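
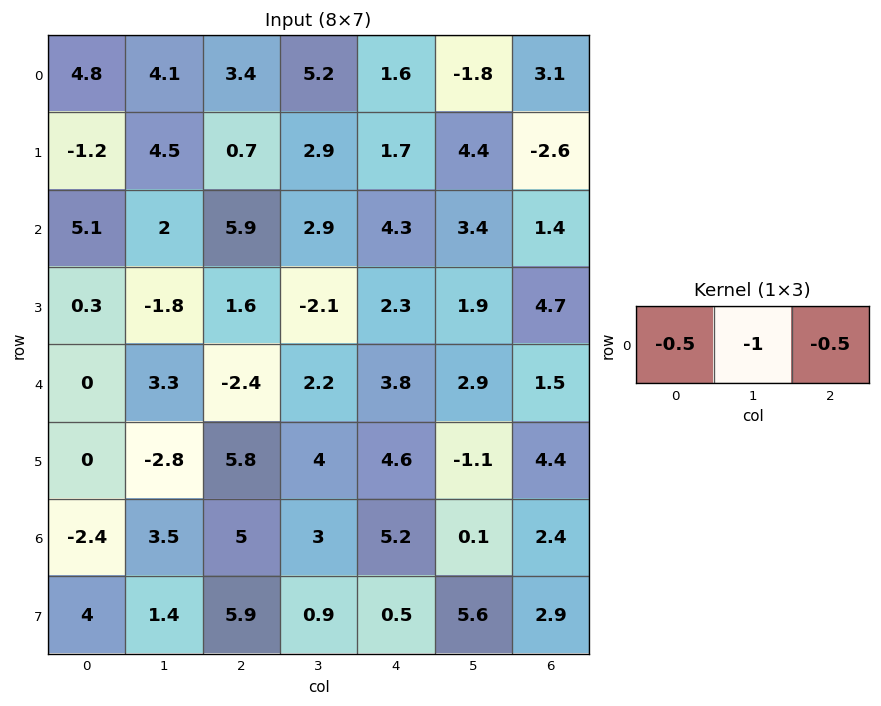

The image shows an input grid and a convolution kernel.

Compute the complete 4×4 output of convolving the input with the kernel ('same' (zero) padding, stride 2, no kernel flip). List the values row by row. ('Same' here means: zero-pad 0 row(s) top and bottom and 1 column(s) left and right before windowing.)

-6.85 -8.05 -3.3 -2.2
-6.1 -8.35 -7.45 -3.1
-1.65 -0.35 -6.35 -2.95
0.65 -8.25 -6.75 -2.45

Output[0,0]: The receptive field on the zero-padded input at this output position is [0 4.8 4.1]. Elementwise product with the kernel and sum: 0·-0.5 + 4.8·-1 + 4.1·-0.5.
Output[0,1]: The receptive field on the zero-padded input at this output position is [4.1 3.4 5.2]. Elementwise product with the kernel and sum: 4.1·-0.5 + 3.4·-1 + 5.2·-0.5.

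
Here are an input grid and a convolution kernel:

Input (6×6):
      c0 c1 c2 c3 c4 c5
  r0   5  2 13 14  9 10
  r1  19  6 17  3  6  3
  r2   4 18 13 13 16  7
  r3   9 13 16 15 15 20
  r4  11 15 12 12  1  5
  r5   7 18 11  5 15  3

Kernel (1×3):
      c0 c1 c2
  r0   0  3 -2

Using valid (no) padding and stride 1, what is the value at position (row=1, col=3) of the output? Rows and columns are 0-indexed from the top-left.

The receptive field on the input at this output position is [3 6 3]. Elementwise product with the kernel and sum: 6·3 + 3·-2.

12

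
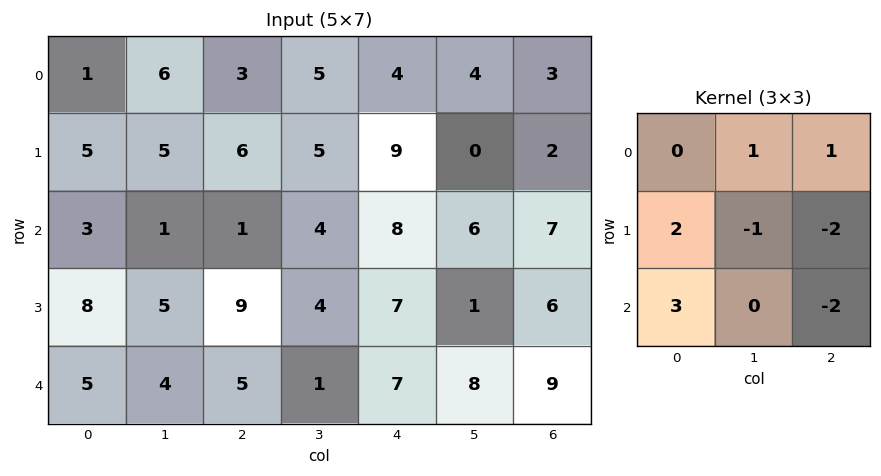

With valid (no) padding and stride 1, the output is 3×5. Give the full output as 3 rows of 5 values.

Output[0,0]: The receptive field on the input at this output position is [1 6 3 / 5 5 6 / 3 1 1]. Elementwise product with the kernel and sum: 6·1 + 3·1 + 5·2 + 5·-1 + 6·-2 + 3·3 + 1·-2.

9 -3 -15 9 31
20 11 9 7 7
0 8 13 0 17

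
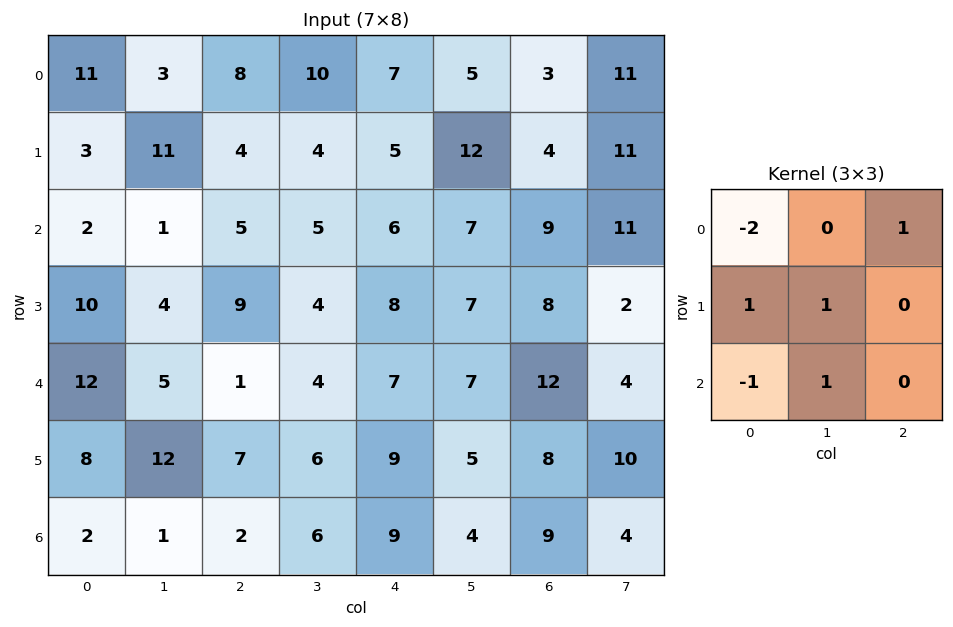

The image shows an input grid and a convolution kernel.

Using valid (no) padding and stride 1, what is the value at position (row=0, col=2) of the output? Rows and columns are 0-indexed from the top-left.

-1

The receptive field on the input at this output position is [8 10 7 / 4 4 5 / 5 5 6]. Elementwise product with the kernel and sum: 8·-2 + 7·1 + 4·1 + 4·1 + 5·-1 + 5·1.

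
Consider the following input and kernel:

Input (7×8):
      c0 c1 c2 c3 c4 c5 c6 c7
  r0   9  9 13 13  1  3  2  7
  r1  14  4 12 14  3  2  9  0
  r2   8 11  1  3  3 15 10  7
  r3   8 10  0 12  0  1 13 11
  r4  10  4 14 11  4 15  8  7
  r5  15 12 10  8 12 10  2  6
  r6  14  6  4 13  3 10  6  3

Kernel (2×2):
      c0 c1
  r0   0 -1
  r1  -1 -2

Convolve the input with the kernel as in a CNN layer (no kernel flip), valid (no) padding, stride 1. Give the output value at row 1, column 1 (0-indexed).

-25

The receptive field on the input at this output position is [4 12 / 11 1]. Elementwise product with the kernel and sum: 12·-1 + 11·-1 + 1·-2.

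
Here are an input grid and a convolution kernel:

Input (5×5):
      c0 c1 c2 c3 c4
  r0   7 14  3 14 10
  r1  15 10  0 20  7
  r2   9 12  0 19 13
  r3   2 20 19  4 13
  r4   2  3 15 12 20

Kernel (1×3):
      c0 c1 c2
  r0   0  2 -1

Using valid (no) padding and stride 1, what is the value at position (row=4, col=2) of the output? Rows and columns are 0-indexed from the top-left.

4

The receptive field on the input at this output position is [15 12 20]. Elementwise product with the kernel and sum: 12·2 + 20·-1.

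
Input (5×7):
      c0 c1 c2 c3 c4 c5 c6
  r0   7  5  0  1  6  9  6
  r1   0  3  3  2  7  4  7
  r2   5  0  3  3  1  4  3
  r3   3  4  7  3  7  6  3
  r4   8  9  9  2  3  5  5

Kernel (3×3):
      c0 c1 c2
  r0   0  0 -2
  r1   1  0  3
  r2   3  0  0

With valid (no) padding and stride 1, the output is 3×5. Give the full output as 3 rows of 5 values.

24 7 21 5 19
17 17 13 16 17
42 34 53 19 19

Output[0,0]: The receptive field on the input at this output position is [7 5 0 / 0 3 3 / 5 0 3]. Elementwise product with the kernel and sum: 0·-2 + 0·1 + 3·3 + 5·3.
Output[0,1]: The receptive field on the input at this output position is [5 0 1 / 3 3 2 / 0 3 3]. Elementwise product with the kernel and sum: 1·-2 + 3·1 + 2·3 + 0·3.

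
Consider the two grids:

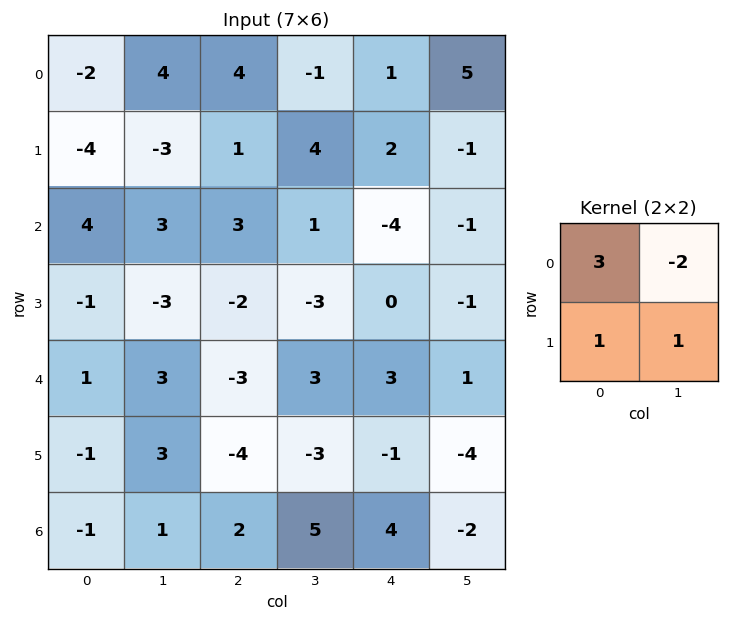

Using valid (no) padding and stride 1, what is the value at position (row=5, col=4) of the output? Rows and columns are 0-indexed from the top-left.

The receptive field on the input at this output position is [-1 -4 / 4 -2]. Elementwise product with the kernel and sum: -1·3 + -4·-2 + 4·1 + -2·1.

7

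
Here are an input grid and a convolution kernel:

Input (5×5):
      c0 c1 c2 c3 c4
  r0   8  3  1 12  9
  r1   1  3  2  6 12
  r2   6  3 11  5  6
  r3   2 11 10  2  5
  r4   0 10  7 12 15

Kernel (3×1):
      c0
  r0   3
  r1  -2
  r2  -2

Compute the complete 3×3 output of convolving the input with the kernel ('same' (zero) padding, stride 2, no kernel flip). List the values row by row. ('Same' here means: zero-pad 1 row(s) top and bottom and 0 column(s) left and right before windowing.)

-18 -6 -42
-13 -36 14
6 16 -15

Output[0,0]: The receptive field on the zero-padded input at this output position is [0 / 8 / 1]. Elementwise product with the kernel and sum: 0·3 + 8·-2 + 1·-2.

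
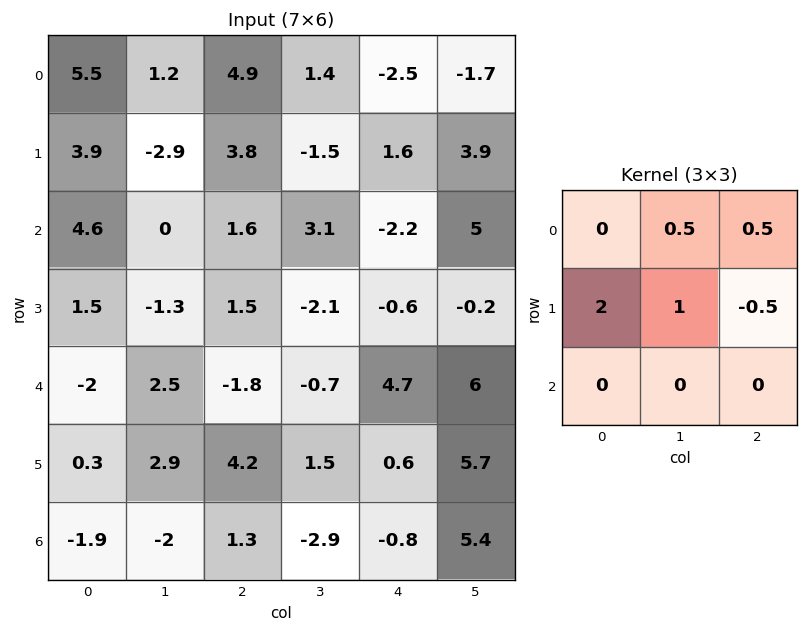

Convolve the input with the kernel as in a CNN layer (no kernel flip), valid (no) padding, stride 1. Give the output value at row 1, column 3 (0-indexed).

4.25

The receptive field on the input at this output position is [-1.5 1.6 3.9 / 3.1 -2.2 5 / -2.1 -0.6 -0.2]. Elementwise product with the kernel and sum: 1.6·0.5 + 3.9·0.5 + 3.1·2 + -2.2·1 + 5·-0.5.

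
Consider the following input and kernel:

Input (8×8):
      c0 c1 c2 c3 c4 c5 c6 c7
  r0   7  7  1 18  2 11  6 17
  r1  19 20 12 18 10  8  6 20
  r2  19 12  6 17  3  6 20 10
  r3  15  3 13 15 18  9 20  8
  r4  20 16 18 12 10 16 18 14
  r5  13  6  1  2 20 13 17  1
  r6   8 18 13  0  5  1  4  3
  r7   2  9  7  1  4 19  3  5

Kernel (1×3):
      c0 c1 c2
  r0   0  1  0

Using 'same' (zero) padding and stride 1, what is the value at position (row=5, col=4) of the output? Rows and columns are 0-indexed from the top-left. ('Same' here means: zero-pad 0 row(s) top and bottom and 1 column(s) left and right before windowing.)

20

The receptive field on the zero-padded input at this output position is [2 20 13]. Elementwise product with the kernel and sum: 20·1.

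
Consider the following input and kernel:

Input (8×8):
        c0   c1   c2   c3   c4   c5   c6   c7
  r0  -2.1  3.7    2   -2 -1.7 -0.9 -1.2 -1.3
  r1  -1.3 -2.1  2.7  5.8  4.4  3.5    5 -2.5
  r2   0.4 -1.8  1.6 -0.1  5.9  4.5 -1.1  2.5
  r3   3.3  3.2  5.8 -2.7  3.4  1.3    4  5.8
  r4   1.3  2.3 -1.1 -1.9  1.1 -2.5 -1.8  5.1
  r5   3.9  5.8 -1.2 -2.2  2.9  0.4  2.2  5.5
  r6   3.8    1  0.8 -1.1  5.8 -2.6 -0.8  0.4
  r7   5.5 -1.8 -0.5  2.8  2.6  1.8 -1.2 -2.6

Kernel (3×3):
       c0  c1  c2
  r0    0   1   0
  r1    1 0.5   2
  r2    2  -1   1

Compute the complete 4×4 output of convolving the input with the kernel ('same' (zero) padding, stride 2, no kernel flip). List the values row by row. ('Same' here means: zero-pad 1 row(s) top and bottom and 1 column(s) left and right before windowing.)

5.55 -0.4 6.05 -4.6
-4.8 -0.6 8.75 18.35
10.45 14.35 -9.85 14.9
0.5 -2.3 4.3 2.2

Output[0,0]: The receptive field on the zero-padded input at this output position is [0 0 0 / 0 -2.1 3.7 / 0 -1.3 -2.1]. Elementwise product with the kernel and sum: 0·1 + 0·1 + -2.1·0.5 + 3.7·2 + 0·2 + -1.3·-1 + -2.1·1.
Output[0,1]: The receptive field on the zero-padded input at this output position is [0 0 0 / 3.7 2 -2 / -2.1 2.7 5.8]. Elementwise product with the kernel and sum: 0·1 + 3.7·1 + 2·0.5 + -2·2 + -2.1·2 + 2.7·-1 + 5.8·1.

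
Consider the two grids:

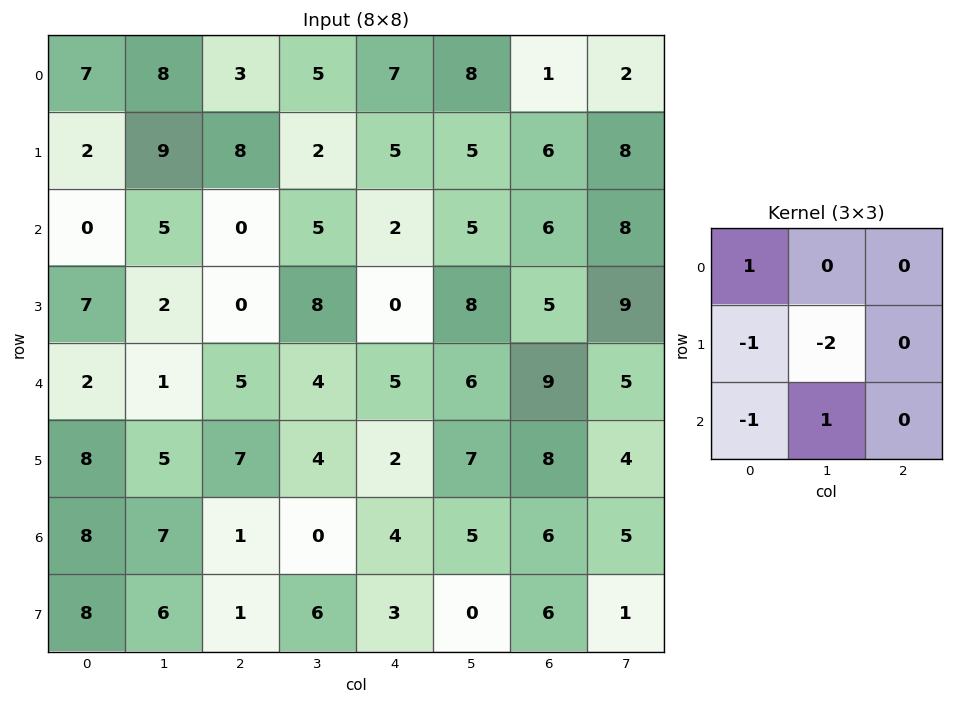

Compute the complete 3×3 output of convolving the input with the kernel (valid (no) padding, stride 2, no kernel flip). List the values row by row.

-8 -4 -5
-12 -17 -13
-17 -11 -10

Output[0,0]: The receptive field on the input at this output position is [7 8 3 / 2 9 8 / 0 5 0]. Elementwise product with the kernel and sum: 7·1 + 2·-1 + 9·-2 + 0·-1 + 5·1.
Output[0,1]: The receptive field on the input at this output position is [3 5 7 / 8 2 5 / 0 5 2]. Elementwise product with the kernel and sum: 3·1 + 8·-1 + 2·-2 + 0·-1 + 5·1.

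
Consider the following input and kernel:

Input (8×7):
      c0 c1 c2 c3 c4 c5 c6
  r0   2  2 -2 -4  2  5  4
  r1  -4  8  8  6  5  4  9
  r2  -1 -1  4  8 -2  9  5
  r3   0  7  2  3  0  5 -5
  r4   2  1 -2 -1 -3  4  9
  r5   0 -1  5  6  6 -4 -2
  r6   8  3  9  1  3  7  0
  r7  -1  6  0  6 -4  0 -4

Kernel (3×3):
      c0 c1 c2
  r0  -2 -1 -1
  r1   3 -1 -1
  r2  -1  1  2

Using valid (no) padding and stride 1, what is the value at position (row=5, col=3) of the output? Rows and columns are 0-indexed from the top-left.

The receptive field on the input at this output position is [6 6 -4 / 1 3 7 / 6 -4 0]. Elementwise product with the kernel and sum: 6·-2 + 6·-1 + -4·-1 + 1·3 + 3·-1 + 7·-1 + 6·-1 + -4·1 + 0·2.

-31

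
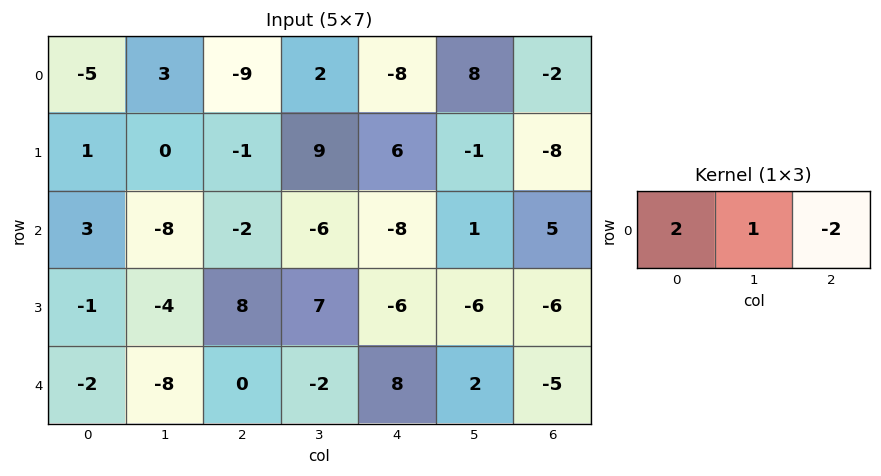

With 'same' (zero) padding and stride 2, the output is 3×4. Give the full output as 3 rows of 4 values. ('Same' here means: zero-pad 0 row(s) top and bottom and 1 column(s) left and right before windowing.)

Output[0,0]: The receptive field on the zero-padded input at this output position is [0 -5 3]. Elementwise product with the kernel and sum: 0·2 + -5·1 + 3·-2.

-11 -7 -20 14
19 -6 -22 7
14 -12 0 -1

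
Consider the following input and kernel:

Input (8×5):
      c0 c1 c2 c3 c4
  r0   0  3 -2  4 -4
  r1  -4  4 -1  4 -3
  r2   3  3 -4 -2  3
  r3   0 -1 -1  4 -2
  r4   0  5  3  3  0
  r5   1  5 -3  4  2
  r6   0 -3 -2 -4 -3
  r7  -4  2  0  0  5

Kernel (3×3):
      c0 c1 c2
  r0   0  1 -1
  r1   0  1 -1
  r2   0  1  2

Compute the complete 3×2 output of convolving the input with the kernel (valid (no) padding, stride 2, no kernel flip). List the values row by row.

5 19
18 4
3 -5

Output[0,0]: The receptive field on the input at this output position is [0 3 -2 / -4 4 -1 / 3 3 -4]. Elementwise product with the kernel and sum: 3·1 + -2·-1 + 4·1 + -1·-1 + 3·1 + -4·2.
Output[0,1]: The receptive field on the input at this output position is [-2 4 -4 / -1 4 -3 / -4 -2 3]. Elementwise product with the kernel and sum: 4·1 + -4·-1 + 4·1 + -3·-1 + -2·1 + 3·2.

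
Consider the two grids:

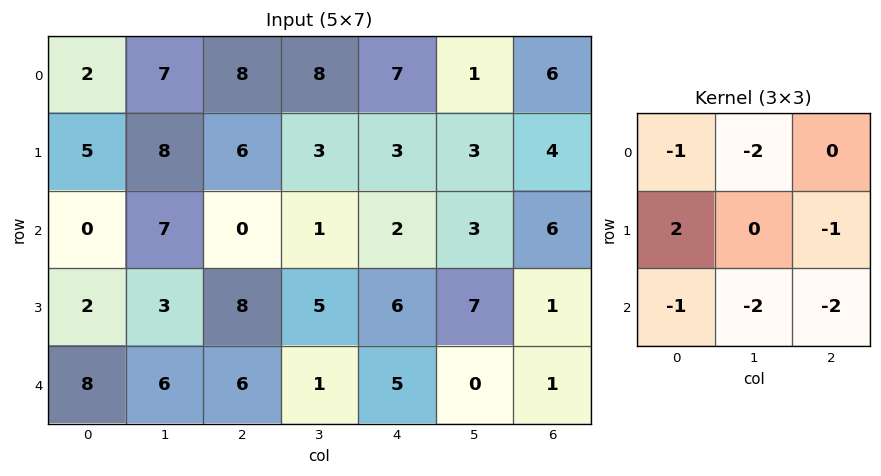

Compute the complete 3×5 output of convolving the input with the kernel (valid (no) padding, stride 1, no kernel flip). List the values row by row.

-26 -19 -21 -30 -27
-45 -36 -44 -41 -33
-50 -26 -10 -13 -4

Output[0,0]: The receptive field on the input at this output position is [2 7 8 / 5 8 6 / 0 7 0]. Elementwise product with the kernel and sum: 2·-1 + 7·-2 + 5·2 + 6·-1 + 0·-1 + 7·-2 + 0·-2.
Output[0,1]: The receptive field on the input at this output position is [7 8 8 / 8 6 3 / 7 0 1]. Elementwise product with the kernel and sum: 7·-1 + 8·-2 + 8·2 + 3·-1 + 7·-1 + 0·-2 + 1·-2.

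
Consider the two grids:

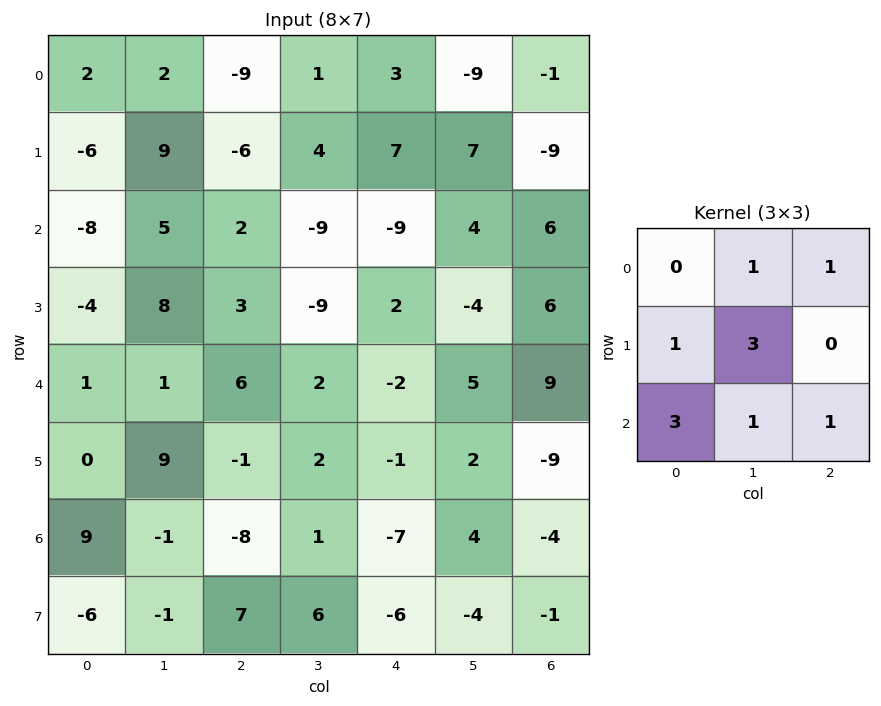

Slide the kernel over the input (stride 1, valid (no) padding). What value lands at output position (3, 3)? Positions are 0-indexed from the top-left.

1

The receptive field on the input at this output position is [-9 2 -4 / 2 -2 5 / 2 -1 2]. Elementwise product with the kernel and sum: 2·1 + -4·1 + 2·1 + -2·3 + 2·3 + -1·1 + 2·1.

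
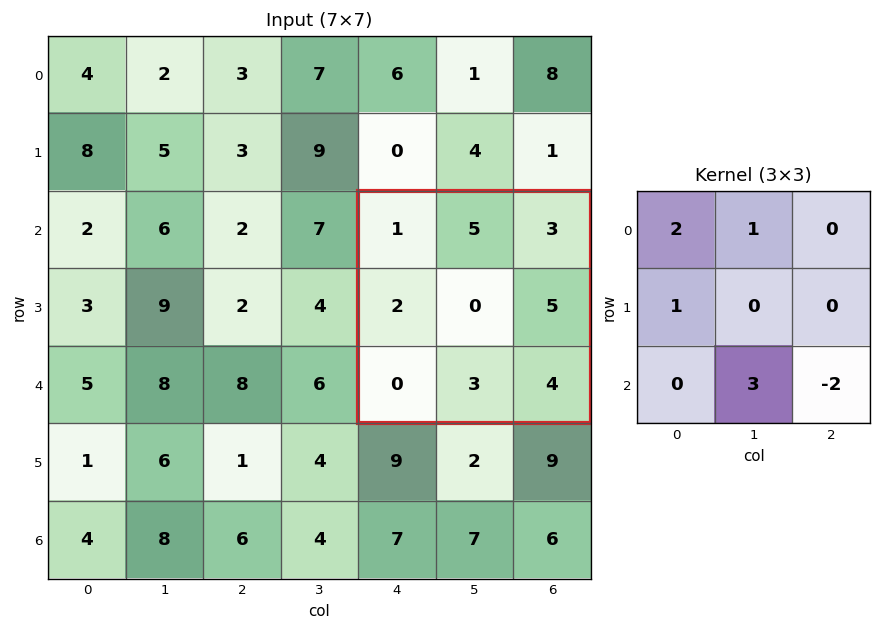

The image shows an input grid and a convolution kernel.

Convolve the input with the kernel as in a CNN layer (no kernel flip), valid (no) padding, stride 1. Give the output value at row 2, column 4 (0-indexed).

10

The receptive field on the input at this output position is [1 5 3 / 2 0 5 / 0 3 4]. Elementwise product with the kernel and sum: 1·2 + 5·1 + 2·1 + 3·3 + 4·-2.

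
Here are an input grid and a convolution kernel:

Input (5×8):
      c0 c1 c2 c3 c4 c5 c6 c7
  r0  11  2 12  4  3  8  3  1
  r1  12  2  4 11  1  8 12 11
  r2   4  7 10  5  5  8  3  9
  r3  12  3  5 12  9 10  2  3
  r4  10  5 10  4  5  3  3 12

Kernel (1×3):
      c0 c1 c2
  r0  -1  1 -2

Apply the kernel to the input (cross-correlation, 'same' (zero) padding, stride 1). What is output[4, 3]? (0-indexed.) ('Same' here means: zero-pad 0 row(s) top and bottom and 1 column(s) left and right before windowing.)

The receptive field on the zero-padded input at this output position is [10 4 5]. Elementwise product with the kernel and sum: 10·-1 + 4·1 + 5·-2.

-16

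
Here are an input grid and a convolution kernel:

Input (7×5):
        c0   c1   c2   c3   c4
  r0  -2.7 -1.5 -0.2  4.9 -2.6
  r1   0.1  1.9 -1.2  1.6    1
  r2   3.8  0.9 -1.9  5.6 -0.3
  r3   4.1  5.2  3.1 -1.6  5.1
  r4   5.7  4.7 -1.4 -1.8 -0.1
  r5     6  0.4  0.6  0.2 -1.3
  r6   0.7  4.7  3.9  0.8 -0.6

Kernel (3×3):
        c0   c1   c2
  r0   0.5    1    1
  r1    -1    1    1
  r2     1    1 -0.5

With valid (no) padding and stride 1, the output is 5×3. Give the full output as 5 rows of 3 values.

Output[0,0]: The receptive field on the input at this output position is [-2.7 -1.5 -0.2 / 0.1 1.9 -1.2 / 3.8 0.9 -1.9]. Elementwise product with the kernel and sum: -2.7·0.5 + -1.5·1 + -0.2·1 + 0.1·-1 + 1.9·1 + -1.2·1 + 3.8·1 + 0.9·1 + -1.9·-0.5.
Output[0,1]: The receptive field on the input at this output position is [-1.5 -0.2 4.9 / 1.9 -1.2 1.6 / 0.9 -1.9 5.6]. Elementwise product with the kernel and sum: -1.5·0.5 + -0.2·1 + 4.9·1 + 1.9·-1 + -1.2·1 + 1.6·1 + 0.9·1 + -1.9·1 + 5.6·-0.5.

3.2 -1.35 9.85
3.7 13.25 8.15
16.2 4.65 1.6
14.05 -2.9 6
4.6 7.75 0.7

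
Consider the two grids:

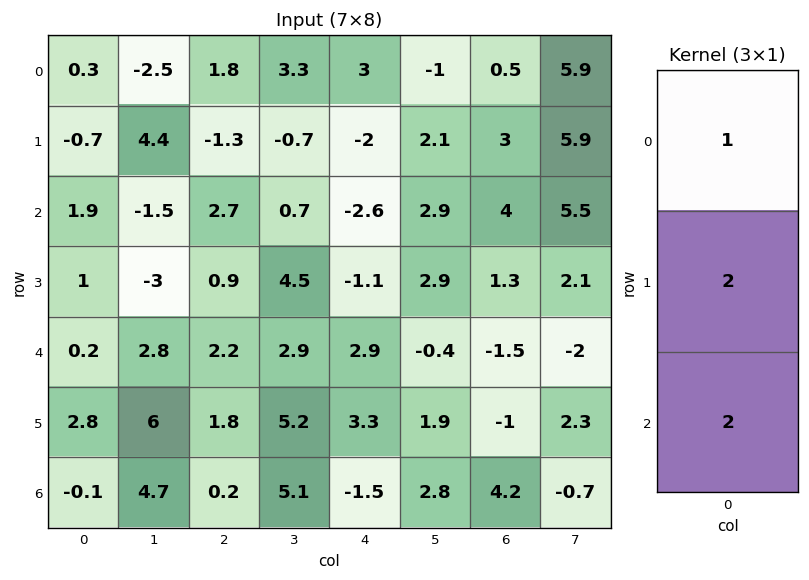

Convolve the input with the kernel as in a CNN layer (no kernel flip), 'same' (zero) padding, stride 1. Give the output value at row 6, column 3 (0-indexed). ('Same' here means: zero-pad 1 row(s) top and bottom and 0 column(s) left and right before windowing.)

The receptive field on the zero-padded input at this output position is [5.2 / 5.1 / 0]. Elementwise product with the kernel and sum: 5.2·1 + 5.1·2 + 0·2.

15.4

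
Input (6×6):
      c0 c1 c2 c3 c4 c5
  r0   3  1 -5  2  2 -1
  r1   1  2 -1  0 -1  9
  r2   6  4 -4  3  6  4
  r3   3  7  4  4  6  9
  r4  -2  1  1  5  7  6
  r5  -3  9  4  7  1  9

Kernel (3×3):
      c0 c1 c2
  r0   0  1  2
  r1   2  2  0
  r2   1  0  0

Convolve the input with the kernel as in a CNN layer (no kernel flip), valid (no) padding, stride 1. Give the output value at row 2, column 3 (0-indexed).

39

The receptive field on the input at this output position is [3 6 4 / 4 6 9 / 5 7 6]. Elementwise product with the kernel and sum: 6·1 + 4·2 + 4·2 + 6·2 + 5·1.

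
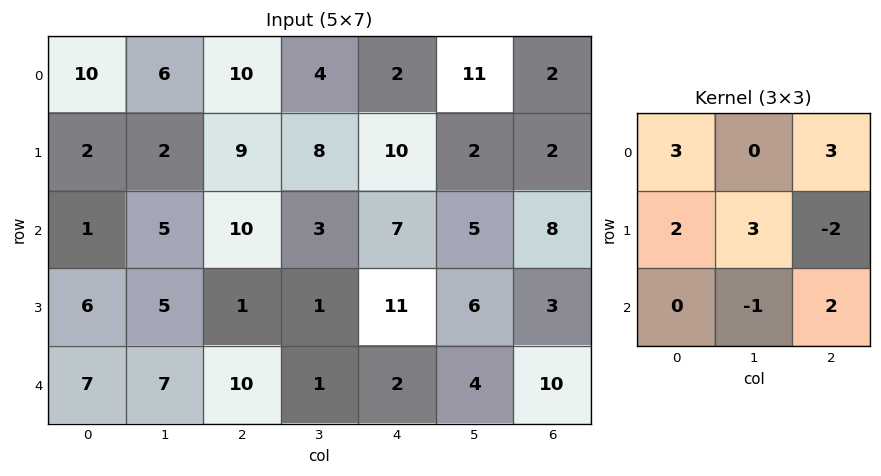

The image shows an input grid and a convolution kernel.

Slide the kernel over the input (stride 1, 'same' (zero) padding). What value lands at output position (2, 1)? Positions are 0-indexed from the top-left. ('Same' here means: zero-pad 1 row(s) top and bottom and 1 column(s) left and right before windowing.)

27

The receptive field on the zero-padded input at this output position is [2 2 9 / 1 5 10 / 6 5 1]. Elementwise product with the kernel and sum: 2·3 + 9·3 + 1·2 + 5·3 + 10·-2 + 5·-1 + 1·2.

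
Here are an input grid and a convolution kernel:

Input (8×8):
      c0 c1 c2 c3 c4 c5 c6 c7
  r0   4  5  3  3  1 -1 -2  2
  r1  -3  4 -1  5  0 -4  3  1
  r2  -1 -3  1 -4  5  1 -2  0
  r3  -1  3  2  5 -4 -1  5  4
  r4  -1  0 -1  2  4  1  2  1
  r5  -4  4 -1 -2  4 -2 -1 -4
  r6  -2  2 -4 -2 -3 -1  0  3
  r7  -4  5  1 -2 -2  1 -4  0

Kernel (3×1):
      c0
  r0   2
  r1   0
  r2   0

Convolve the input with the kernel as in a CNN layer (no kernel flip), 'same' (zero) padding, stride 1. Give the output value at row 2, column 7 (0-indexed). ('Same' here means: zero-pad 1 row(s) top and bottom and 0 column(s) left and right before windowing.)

2

The receptive field on the zero-padded input at this output position is [1 / 0 / 4]. Elementwise product with the kernel and sum: 1·2.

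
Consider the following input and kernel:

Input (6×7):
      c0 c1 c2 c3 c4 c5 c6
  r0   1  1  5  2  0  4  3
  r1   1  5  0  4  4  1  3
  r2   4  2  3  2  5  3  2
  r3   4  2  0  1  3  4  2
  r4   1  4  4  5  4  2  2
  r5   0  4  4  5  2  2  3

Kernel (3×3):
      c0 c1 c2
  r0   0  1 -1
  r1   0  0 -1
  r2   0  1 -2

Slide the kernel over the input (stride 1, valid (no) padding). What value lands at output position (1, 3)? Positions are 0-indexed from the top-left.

The receptive field on the input at this output position is [4 4 1 / 2 5 3 / 1 3 4]. Elementwise product with the kernel and sum: 4·1 + 1·-1 + 3·-1 + 3·1 + 4·-2.

-5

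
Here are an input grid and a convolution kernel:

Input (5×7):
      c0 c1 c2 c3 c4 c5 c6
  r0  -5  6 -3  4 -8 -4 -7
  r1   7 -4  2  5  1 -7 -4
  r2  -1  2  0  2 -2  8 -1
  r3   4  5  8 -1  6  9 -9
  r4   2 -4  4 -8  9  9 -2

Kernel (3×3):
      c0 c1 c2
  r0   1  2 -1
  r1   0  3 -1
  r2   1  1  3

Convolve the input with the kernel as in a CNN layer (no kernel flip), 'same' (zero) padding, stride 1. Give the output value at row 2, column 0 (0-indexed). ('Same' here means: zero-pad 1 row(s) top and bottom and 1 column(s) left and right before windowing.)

The receptive field on the zero-padded input at this output position is [0 7 -4 / 0 -1 2 / 0 4 5]. Elementwise product with the kernel and sum: 0·1 + 7·2 + -4·-1 + -1·3 + 2·-1 + 0·1 + 4·1 + 5·3.

32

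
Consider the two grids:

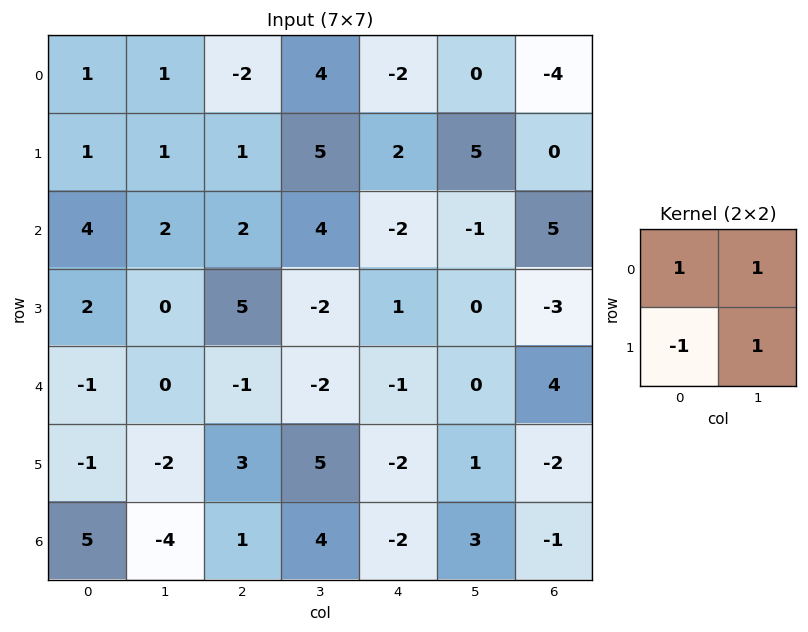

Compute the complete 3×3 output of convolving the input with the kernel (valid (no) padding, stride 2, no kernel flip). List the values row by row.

Output[0,0]: The receptive field on the input at this output position is [1 1 / 1 1]. Elementwise product with the kernel and sum: 1·1 + 1·1 + 1·-1 + 1·1.

2 6 1
4 -1 -4
-2 -1 2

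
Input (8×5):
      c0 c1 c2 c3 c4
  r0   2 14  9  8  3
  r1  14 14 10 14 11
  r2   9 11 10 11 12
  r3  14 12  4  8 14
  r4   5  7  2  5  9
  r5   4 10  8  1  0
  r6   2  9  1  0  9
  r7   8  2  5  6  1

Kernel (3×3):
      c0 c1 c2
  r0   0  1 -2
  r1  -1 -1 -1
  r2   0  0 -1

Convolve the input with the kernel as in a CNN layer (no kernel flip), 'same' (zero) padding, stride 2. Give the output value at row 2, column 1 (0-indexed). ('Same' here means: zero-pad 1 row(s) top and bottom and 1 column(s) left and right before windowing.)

The receptive field on the zero-padded input at this output position is [12 4 8 / 7 2 5 / 10 8 1]. Elementwise product with the kernel and sum: 4·1 + 8·-2 + 7·-1 + 2·-1 + 5·-1 + 1·-1.

-27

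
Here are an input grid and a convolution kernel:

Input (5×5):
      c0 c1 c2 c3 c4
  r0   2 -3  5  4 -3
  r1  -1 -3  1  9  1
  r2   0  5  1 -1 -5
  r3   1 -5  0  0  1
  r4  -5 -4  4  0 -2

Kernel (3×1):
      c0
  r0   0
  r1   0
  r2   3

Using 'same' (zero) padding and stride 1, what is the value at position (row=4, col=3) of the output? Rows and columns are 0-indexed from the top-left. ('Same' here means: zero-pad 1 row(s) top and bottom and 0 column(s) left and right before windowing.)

The receptive field on the zero-padded input at this output position is [0 / 0 / 0]. Elementwise product with the kernel and sum: 0·3.

0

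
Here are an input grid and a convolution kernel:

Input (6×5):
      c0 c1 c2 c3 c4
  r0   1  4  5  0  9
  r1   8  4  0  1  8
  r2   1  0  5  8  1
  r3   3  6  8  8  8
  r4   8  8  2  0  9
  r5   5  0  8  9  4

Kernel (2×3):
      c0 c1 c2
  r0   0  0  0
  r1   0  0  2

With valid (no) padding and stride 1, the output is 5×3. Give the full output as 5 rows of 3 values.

Output[0,0]: The receptive field on the input at this output position is [1 4 5 / 8 4 0]. Elementwise product with the kernel and sum: 0·2.

0 2 16
10 16 2
16 16 16
4 0 18
16 18 8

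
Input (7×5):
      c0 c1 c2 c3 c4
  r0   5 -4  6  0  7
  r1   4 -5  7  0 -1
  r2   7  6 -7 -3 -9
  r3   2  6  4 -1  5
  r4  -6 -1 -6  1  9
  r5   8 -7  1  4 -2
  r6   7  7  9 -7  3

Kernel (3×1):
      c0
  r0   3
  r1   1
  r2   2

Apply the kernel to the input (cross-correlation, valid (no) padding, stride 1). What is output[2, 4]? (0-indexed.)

The receptive field on the input at this output position is [-9 / 5 / 9]. Elementwise product with the kernel and sum: -9·3 + 5·1 + 9·2.

-4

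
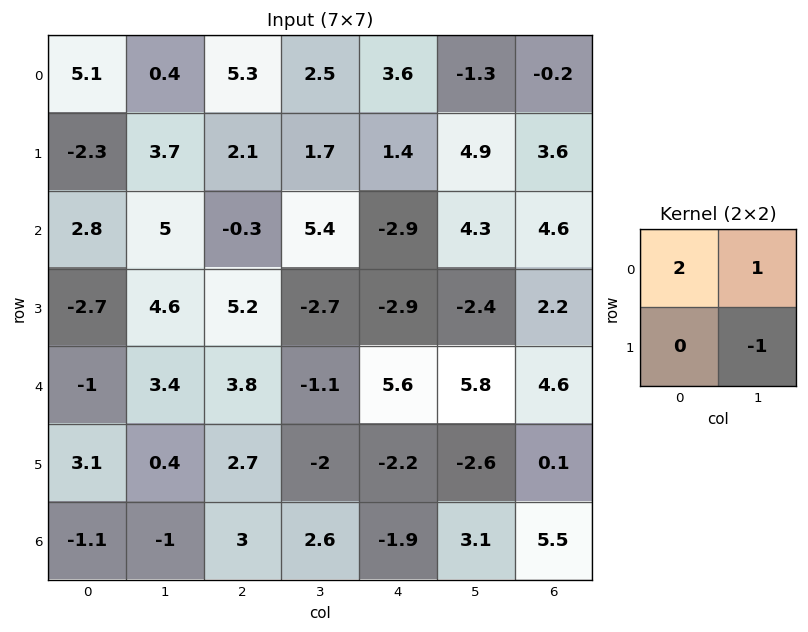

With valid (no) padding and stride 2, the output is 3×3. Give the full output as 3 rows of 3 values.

6.9 11.4 1
6 7.5 0.9
1 8.5 19.6

Output[0,0]: The receptive field on the input at this output position is [5.1 0.4 / -2.3 3.7]. Elementwise product with the kernel and sum: 5.1·2 + 0.4·1 + 3.7·-1.
Output[0,1]: The receptive field on the input at this output position is [5.3 2.5 / 2.1 1.7]. Elementwise product with the kernel and sum: 5.3·2 + 2.5·1 + 1.7·-1.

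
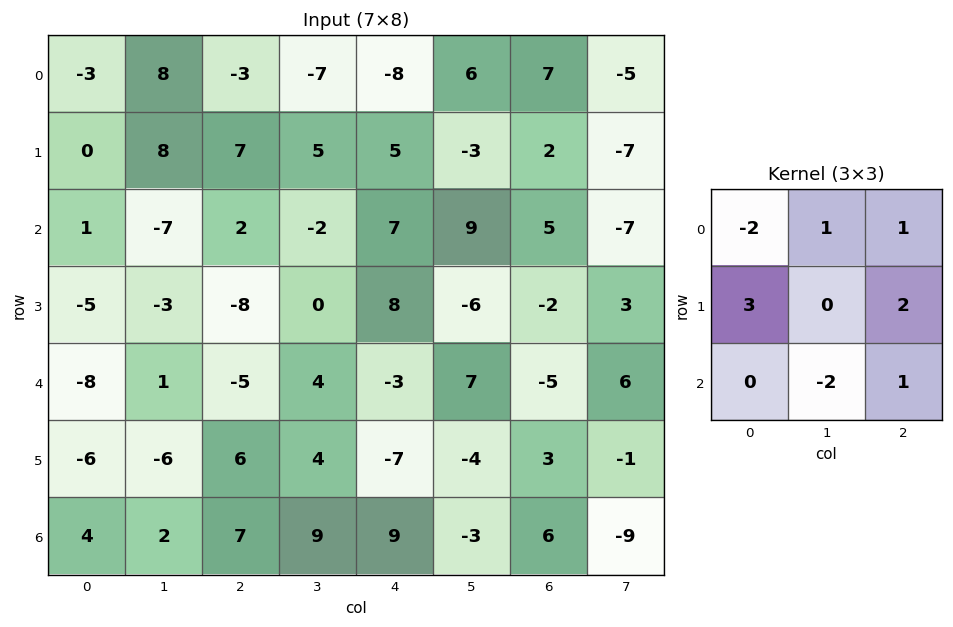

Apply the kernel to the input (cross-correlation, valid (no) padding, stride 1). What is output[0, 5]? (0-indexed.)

-50

The receptive field on the input at this output position is [6 7 -5 / -3 2 -7 / 9 5 -7]. Elementwise product with the kernel and sum: 6·-2 + 7·1 + -5·1 + -3·3 + -7·2 + 5·-2 + -7·1.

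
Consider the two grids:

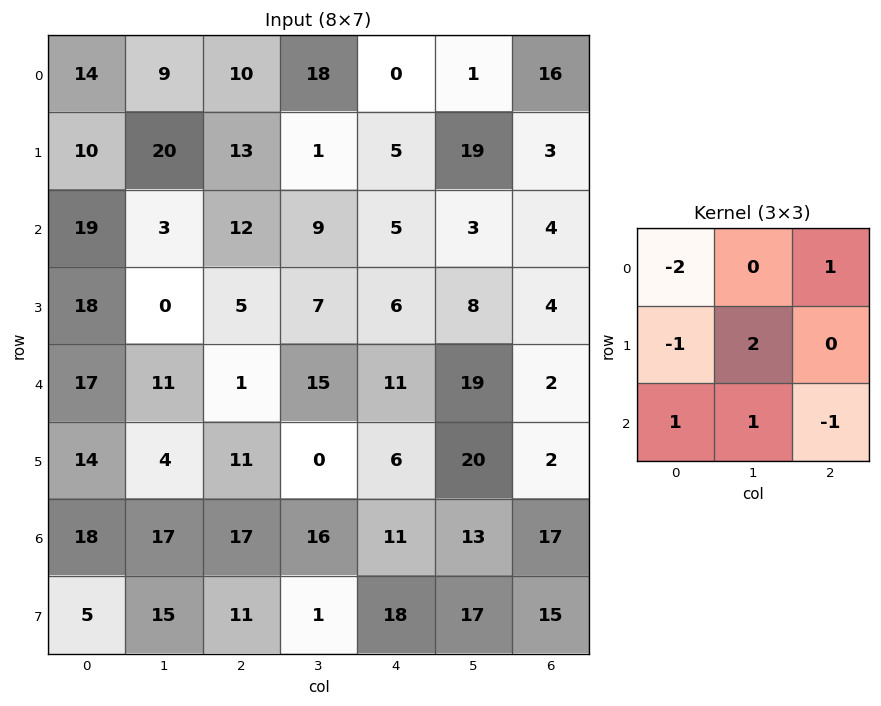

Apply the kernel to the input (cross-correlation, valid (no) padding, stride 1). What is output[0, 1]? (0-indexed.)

12

The receptive field on the input at this output position is [9 10 18 / 20 13 1 / 3 12 9]. Elementwise product with the kernel and sum: 9·-2 + 18·1 + 20·-1 + 13·2 + 3·1 + 12·1 + 9·-1.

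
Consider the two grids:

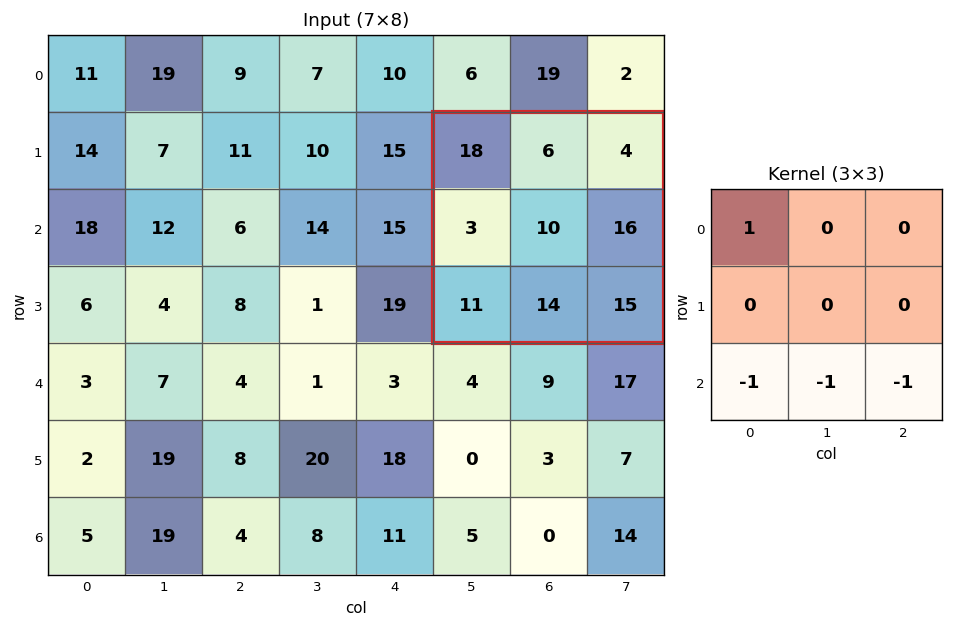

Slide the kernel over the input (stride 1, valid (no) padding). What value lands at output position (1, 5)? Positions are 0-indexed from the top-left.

-22

The receptive field on the input at this output position is [18 6 4 / 3 10 16 / 11 14 15]. Elementwise product with the kernel and sum: 18·1 + 11·-1 + 14·-1 + 15·-1.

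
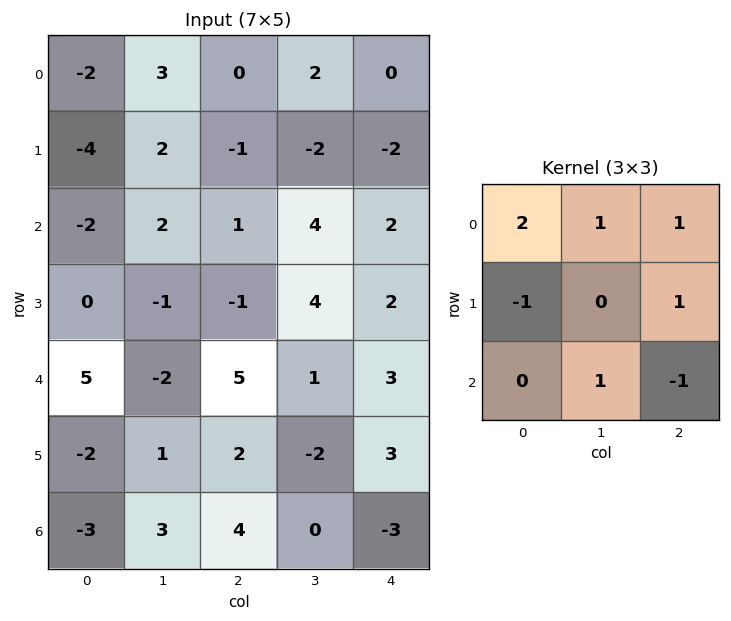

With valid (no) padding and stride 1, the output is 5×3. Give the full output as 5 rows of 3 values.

Output[0,0]: The receptive field on the input at this output position is [-2 3 0 / -4 2 -1 / -2 2 1]. Elementwise product with the kernel and sum: -2·2 + 3·1 + 0·1 + -4·-1 + -1·1 + 2·1 + 1·-1.
Output[0,1]: The receptive field on the input at this output position is [3 0 2 / 2 -1 -2 / 2 1 4]. Elementwise product with the kernel and sum: 3·2 + 0·1 + 2·1 + 2·-1 + -2·1 + 1·1 + 4·-1.

3 1 3
-4 -2 -3
-9 18 9
-3 8 -3
16 3 18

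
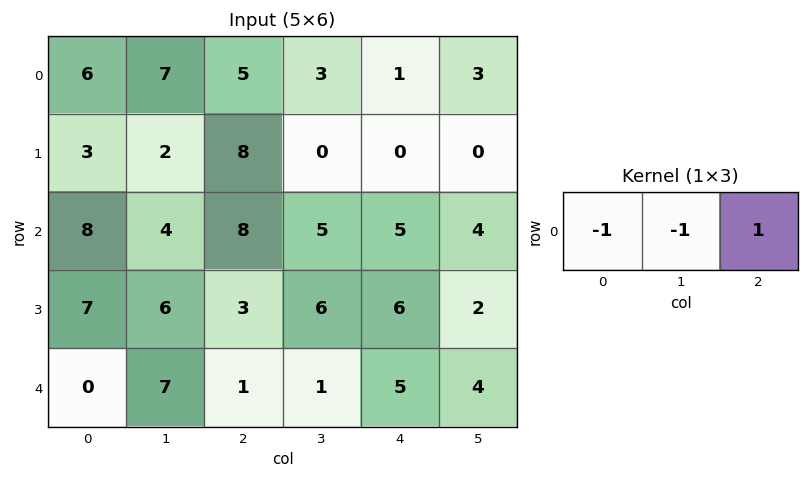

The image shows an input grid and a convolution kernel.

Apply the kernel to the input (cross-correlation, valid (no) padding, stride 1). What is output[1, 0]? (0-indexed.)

The receptive field on the input at this output position is [3 2 8]. Elementwise product with the kernel and sum: 3·-1 + 2·-1 + 8·1.

3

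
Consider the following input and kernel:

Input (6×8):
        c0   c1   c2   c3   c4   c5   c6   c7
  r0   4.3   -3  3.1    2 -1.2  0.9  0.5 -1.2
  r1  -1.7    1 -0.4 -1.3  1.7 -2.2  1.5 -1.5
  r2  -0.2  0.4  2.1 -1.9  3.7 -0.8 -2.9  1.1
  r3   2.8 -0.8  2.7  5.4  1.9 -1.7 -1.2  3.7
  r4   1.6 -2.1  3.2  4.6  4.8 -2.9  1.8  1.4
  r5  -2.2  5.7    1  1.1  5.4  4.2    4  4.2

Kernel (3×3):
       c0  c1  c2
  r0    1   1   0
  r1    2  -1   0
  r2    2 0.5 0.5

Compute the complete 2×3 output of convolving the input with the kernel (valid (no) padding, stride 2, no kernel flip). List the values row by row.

Output[0,0]: The receptive field on the input at this output position is [4.3 -3 3.1 / -1.7 1 -0.4 / -0.2 0.4 2.1]. Elementwise product with the kernel and sum: 4.3·1 + -3·1 + -1.7·2 + 1·-1 + -0.2·2 + 0.4·0.5 + 2.1·0.5.
Output[0,1]: The receptive field on the input at this output position is [3.1 2 -1.2 / -0.4 -1.3 1.7 / 2.1 -1.9 3.7]. Elementwise product with the kernel and sum: 3.1·1 + 2·1 + -0.4·2 + -1.3·-1 + 2.1·2 + -1.9·0.5 + 3.7·0.5.

-2.25 10.7 10.85
10.35 11.3 17.45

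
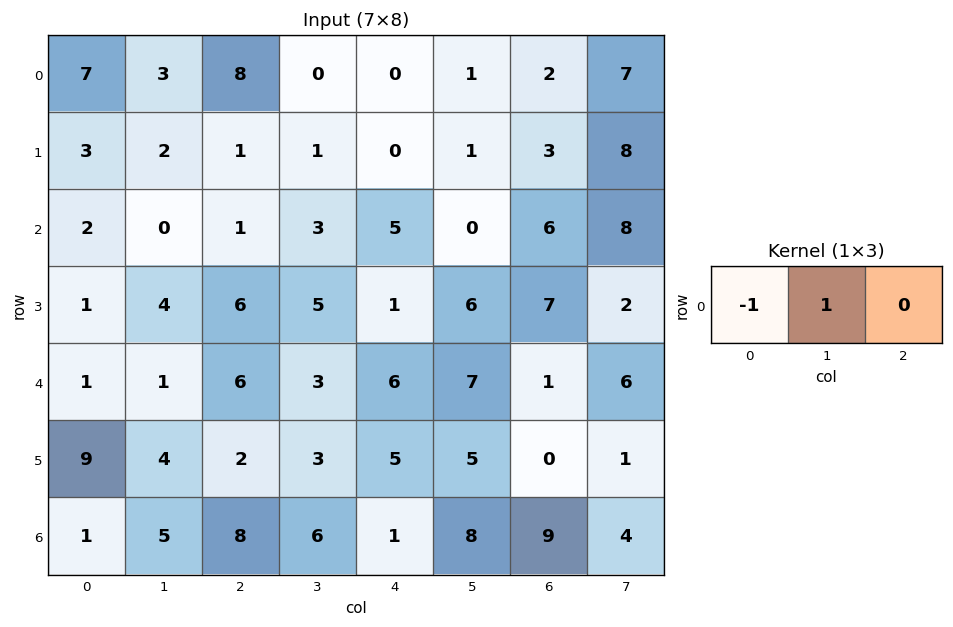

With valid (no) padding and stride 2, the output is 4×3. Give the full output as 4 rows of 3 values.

Output[0,0]: The receptive field on the input at this output position is [7 3 8]. Elementwise product with the kernel and sum: 7·-1 + 3·1.

-4 -8 1
-2 2 -5
0 -3 1
4 -2 7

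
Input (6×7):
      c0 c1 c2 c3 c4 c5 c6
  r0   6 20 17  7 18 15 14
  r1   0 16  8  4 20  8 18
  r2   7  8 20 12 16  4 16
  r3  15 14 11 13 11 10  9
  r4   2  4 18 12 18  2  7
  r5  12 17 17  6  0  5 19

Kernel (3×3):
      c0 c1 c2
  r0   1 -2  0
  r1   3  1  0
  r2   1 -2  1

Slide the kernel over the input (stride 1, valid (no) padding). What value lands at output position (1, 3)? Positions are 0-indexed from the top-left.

The receptive field on the input at this output position is [4 20 8 / 12 16 4 / 13 11 10]. Elementwise product with the kernel and sum: 4·1 + 20·-2 + 12·3 + 16·1 + 13·1 + 11·-2 + 10·1.

17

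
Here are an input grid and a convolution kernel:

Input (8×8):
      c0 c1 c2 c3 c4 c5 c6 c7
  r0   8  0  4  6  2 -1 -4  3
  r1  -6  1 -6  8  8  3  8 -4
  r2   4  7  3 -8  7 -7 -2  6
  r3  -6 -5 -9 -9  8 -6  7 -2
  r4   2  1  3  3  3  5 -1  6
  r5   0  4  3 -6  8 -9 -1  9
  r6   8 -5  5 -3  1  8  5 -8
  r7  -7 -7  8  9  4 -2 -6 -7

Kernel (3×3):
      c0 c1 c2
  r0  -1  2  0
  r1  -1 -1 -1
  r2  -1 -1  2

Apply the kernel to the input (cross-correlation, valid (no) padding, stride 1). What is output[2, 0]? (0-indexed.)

33

The receptive field on the input at this output position is [4 7 3 / -6 -5 -9 / 2 1 3]. Elementwise product with the kernel and sum: 4·-1 + 7·2 + -6·-1 + -5·-1 + -9·-1 + 2·-1 + 1·-1 + 3·2.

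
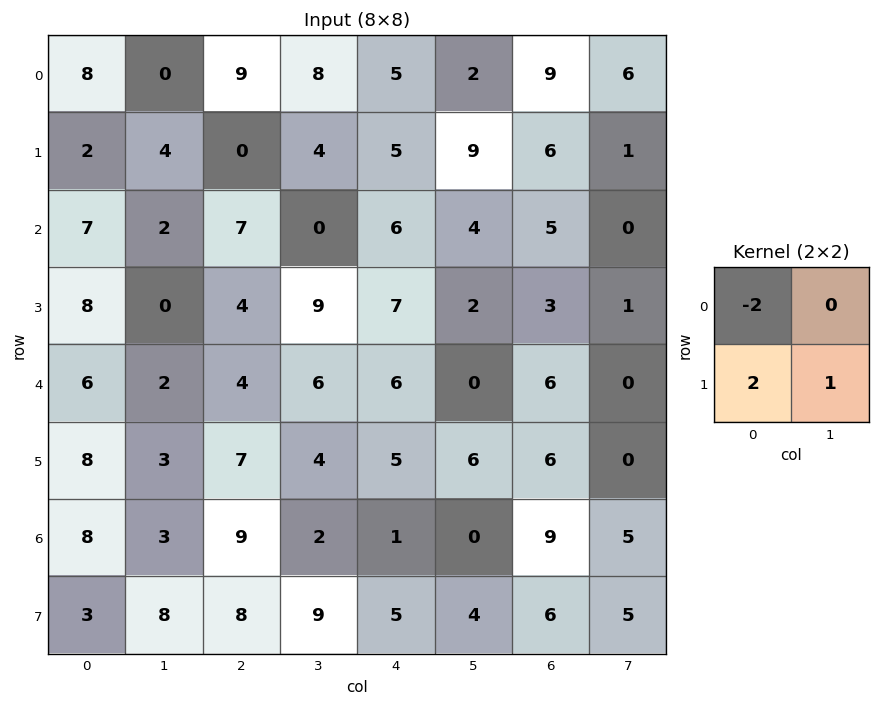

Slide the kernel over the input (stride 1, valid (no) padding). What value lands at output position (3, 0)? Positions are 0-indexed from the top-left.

-2

The receptive field on the input at this output position is [8 0 / 6 2]. Elementwise product with the kernel and sum: 8·-2 + 6·2 + 2·1.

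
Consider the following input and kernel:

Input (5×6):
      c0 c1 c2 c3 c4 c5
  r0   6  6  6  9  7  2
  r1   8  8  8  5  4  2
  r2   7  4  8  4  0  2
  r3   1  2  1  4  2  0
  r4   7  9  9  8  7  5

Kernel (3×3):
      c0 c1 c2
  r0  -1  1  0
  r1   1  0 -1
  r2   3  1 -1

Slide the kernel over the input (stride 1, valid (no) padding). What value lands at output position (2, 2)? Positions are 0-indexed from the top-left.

23

The receptive field on the input at this output position is [8 4 0 / 1 4 2 / 9 8 7]. Elementwise product with the kernel and sum: 8·-1 + 4·1 + 1·1 + 2·-1 + 9·3 + 8·1 + 7·-1.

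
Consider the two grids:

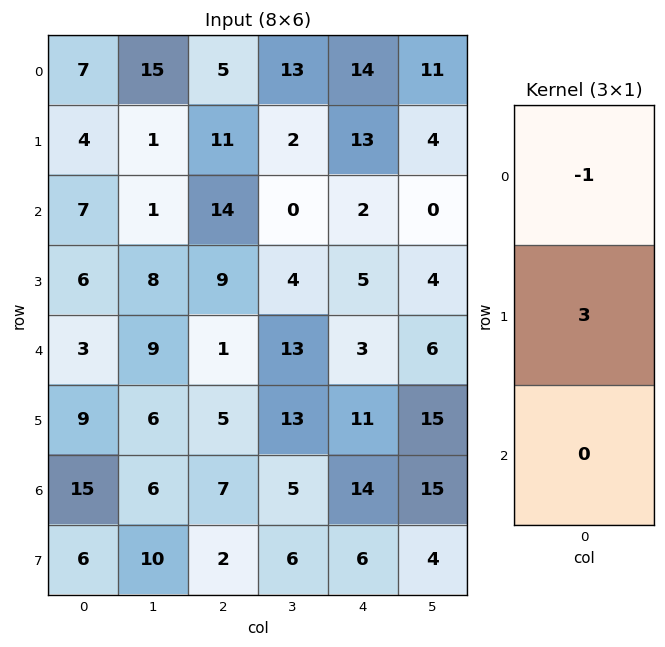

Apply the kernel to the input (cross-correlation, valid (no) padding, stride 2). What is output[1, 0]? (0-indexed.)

11

The receptive field on the input at this output position is [7 / 6 / 3]. Elementwise product with the kernel and sum: 7·-1 + 6·3.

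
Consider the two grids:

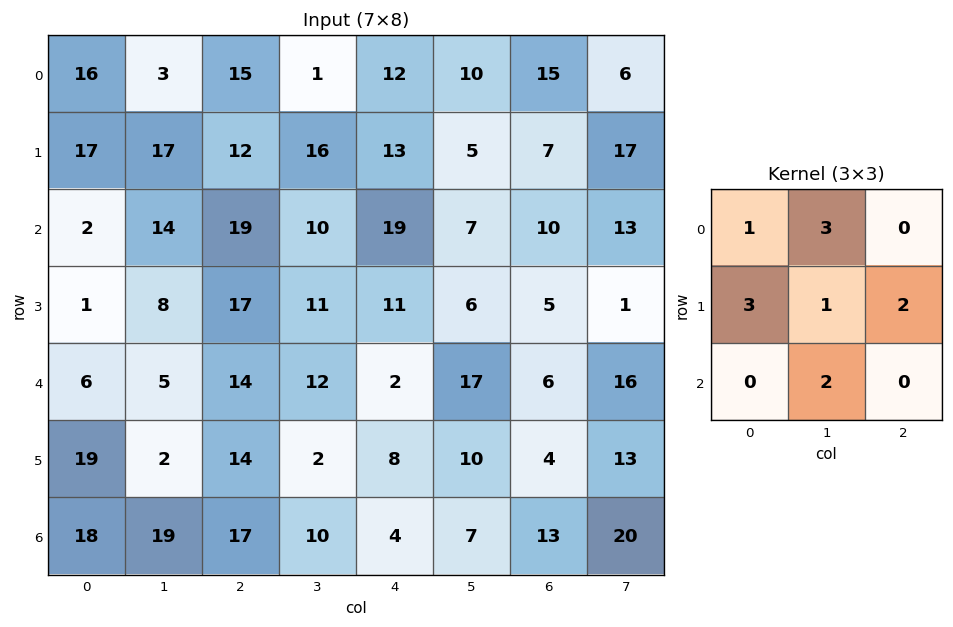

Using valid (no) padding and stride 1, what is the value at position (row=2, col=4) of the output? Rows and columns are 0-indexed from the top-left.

123

The receptive field on the input at this output position is [19 7 10 / 11 6 5 / 2 17 6]. Elementwise product with the kernel and sum: 19·1 + 7·3 + 11·3 + 6·1 + 5·2 + 17·2.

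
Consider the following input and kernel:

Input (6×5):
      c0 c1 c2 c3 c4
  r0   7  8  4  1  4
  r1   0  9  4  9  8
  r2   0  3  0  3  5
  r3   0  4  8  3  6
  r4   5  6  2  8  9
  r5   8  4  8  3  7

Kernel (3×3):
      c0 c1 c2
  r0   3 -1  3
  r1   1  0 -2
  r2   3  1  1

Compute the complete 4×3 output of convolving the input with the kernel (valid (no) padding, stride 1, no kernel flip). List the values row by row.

20 26 19
15 70 50
4 44 31
57 26 57

Output[0,0]: The receptive field on the input at this output position is [7 8 4 / 0 9 4 / 0 3 0]. Elementwise product with the kernel and sum: 7·3 + 8·-1 + 4·3 + 0·1 + 4·-2 + 0·3 + 3·1 + 0·1.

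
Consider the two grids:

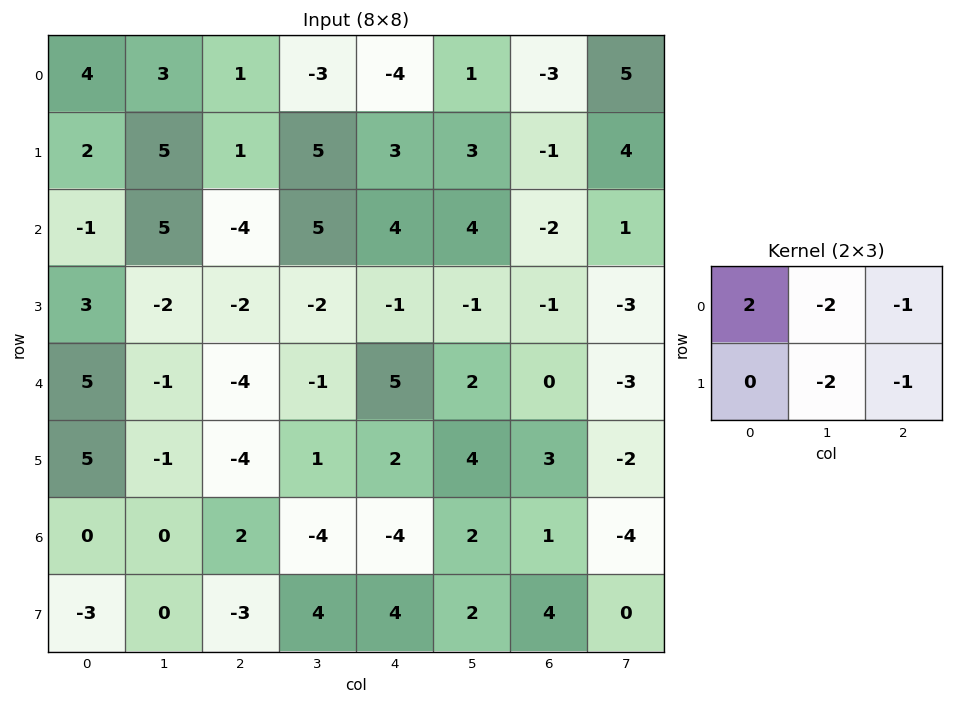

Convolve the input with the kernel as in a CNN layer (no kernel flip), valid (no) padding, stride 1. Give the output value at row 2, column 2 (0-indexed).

The receptive field on the input at this output position is [-4 5 4 / -2 -2 -1]. Elementwise product with the kernel and sum: -4·2 + 5·-2 + 4·-1 + -2·-2 + -1·-1.

-17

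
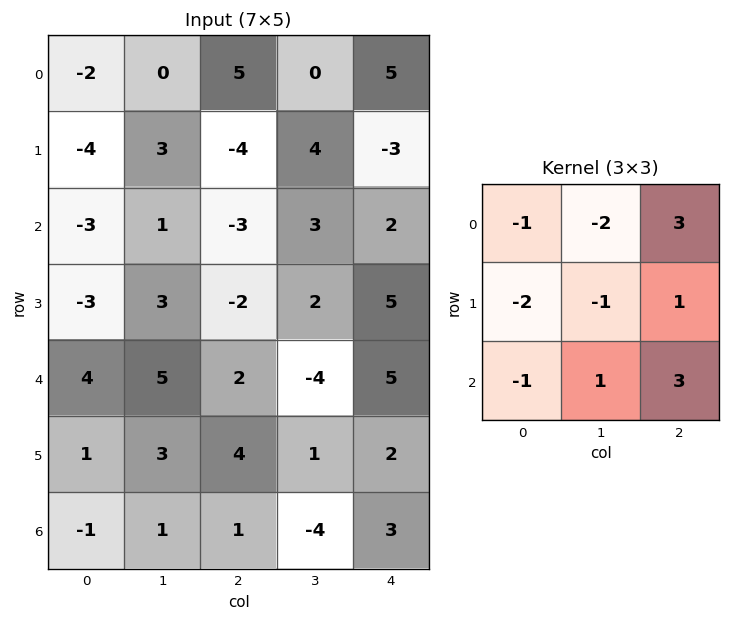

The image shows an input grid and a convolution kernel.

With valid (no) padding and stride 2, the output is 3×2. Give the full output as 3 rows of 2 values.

Output[0,0]: The receptive field on the input at this output position is [-2 0 5 / -4 3 -4 / -3 1 -3]. Elementwise product with the kernel and sum: -2·-1 + 0·-2 + 5·3 + -4·-2 + 3·-1 + -4·1 + -3·-1 + 1·1 + -3·3.
Output[0,1]: The receptive field on the input at this output position is [5 0 5 / -4 4 -3 / -3 3 2]. Elementwise product with the kernel and sum: 5·-1 + 0·-2 + 5·3 + -4·-2 + 4·-1 + -3·1 + -3·-1 + 3·1 + 2·3.

13 23
0 19
-4 18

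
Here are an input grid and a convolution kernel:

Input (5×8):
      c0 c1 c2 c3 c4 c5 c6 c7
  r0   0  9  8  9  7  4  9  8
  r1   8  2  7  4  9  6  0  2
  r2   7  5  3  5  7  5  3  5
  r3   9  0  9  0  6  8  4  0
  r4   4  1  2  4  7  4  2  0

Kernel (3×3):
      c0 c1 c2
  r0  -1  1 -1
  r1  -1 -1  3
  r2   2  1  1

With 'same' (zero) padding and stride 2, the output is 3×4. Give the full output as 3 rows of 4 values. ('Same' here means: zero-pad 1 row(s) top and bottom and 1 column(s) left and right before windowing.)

37 25 19 25
23 17 16 19
8 18 -1 -10

Output[0,0]: The receptive field on the zero-padded input at this output position is [0 0 0 / 0 0 9 / 0 8 2]. Elementwise product with the kernel and sum: 0·-1 + 0·1 + 0·-1 + 0·-1 + 0·-1 + 9·3 + 0·2 + 8·1 + 2·1.
Output[0,1]: The receptive field on the zero-padded input at this output position is [0 0 0 / 9 8 9 / 2 7 4]. Elementwise product with the kernel and sum: 0·-1 + 0·1 + 0·-1 + 9·-1 + 8·-1 + 9·3 + 2·2 + 7·1 + 4·1.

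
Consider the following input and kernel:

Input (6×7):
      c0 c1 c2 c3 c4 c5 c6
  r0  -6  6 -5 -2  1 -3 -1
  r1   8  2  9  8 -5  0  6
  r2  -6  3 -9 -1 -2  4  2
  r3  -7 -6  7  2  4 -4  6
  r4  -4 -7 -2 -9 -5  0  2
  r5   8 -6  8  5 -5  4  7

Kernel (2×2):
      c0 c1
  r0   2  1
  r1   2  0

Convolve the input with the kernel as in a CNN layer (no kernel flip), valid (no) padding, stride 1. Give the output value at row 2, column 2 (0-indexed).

The receptive field on the input at this output position is [-9 -1 / 7 2]. Elementwise product with the kernel and sum: -9·2 + -1·1 + 7·2.

-5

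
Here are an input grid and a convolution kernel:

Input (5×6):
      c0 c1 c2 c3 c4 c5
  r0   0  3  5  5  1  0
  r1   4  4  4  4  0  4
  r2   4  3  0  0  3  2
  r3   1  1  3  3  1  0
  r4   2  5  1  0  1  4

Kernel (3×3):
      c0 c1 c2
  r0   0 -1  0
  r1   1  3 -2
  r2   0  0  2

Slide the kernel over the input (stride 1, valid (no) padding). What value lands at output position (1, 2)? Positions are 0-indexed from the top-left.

The receptive field on the input at this output position is [4 4 0 / 0 0 3 / 3 3 1]. Elementwise product with the kernel and sum: 4·-1 + 0·1 + 0·3 + 3·-2 + 1·2.

-8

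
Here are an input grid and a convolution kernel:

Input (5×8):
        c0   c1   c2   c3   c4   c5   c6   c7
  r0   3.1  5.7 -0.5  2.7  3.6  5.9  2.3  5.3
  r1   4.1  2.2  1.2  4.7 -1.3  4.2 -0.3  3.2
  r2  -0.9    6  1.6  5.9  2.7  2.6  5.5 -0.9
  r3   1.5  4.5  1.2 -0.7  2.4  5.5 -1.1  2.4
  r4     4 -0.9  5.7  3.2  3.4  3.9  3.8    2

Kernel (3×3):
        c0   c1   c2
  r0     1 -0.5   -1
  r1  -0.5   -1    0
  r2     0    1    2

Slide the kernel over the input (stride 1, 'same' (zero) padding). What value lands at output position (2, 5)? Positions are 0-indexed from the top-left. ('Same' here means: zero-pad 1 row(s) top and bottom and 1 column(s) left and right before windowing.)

The receptive field on the zero-padded input at this output position is [-1.3 4.2 -0.3 / 2.7 2.6 5.5 / 2.4 5.5 -1.1]. Elementwise product with the kernel and sum: -1.3·1 + 4.2·-0.5 + -0.3·-1 + 2.7·-0.5 + 2.6·-1 + 5.5·1 + -1.1·2.

-3.75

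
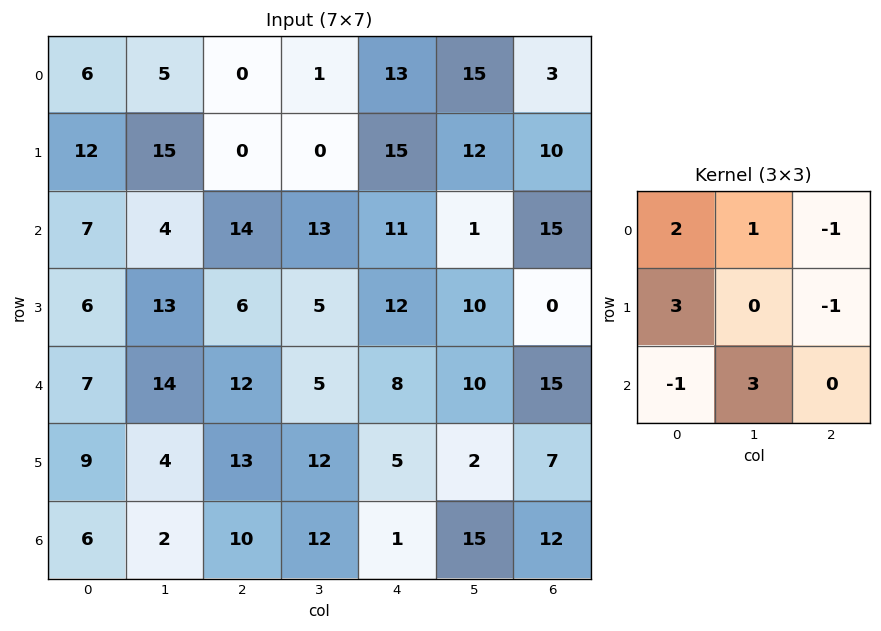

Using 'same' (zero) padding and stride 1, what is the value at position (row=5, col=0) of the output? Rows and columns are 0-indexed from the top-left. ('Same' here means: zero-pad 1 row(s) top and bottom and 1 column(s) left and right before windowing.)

7

The receptive field on the zero-padded input at this output position is [0 7 14 / 0 9 4 / 0 6 2]. Elementwise product with the kernel and sum: 0·2 + 7·1 + 14·-1 + 0·3 + 4·-1 + 0·-1 + 6·3.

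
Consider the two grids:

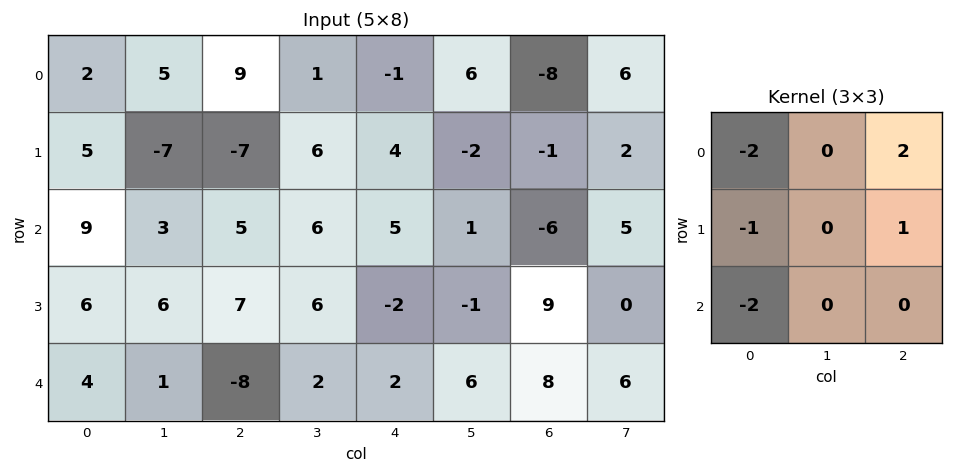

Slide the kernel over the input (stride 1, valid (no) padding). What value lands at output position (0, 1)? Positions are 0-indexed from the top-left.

-1

The receptive field on the input at this output position is [5 9 1 / -7 -7 6 / 3 5 6]. Elementwise product with the kernel and sum: 5·-2 + 1·2 + -7·-1 + 6·1 + 3·-2.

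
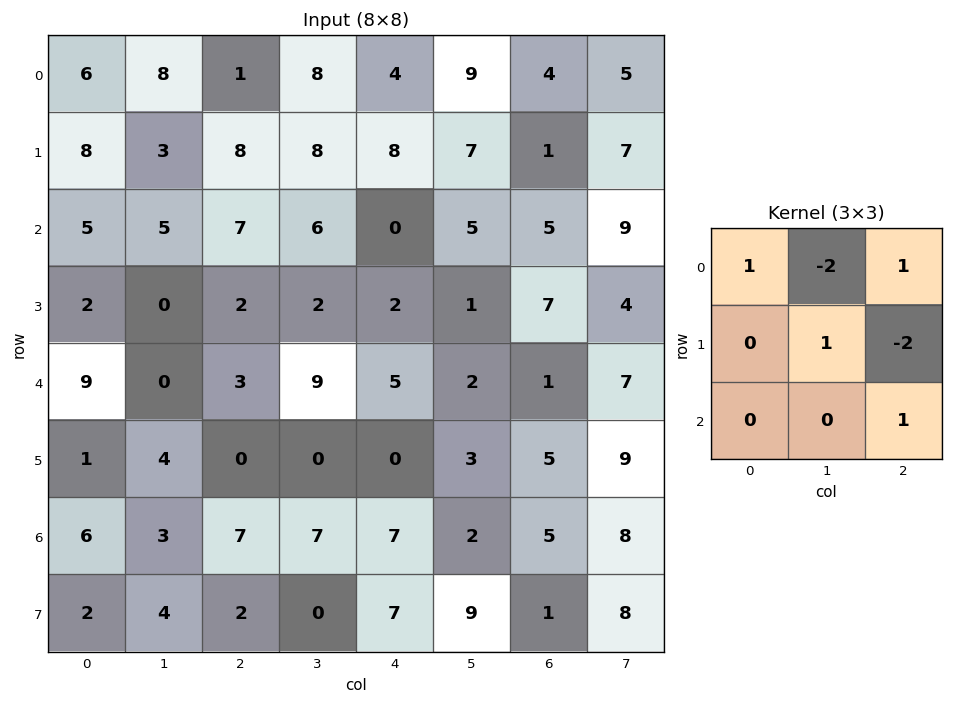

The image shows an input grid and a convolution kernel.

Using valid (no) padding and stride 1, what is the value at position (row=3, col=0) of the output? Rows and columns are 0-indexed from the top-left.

-2

The receptive field on the input at this output position is [2 0 2 / 9 0 3 / 1 4 0]. Elementwise product with the kernel and sum: 2·1 + 0·-2 + 2·1 + 0·1 + 3·-2 + 0·1.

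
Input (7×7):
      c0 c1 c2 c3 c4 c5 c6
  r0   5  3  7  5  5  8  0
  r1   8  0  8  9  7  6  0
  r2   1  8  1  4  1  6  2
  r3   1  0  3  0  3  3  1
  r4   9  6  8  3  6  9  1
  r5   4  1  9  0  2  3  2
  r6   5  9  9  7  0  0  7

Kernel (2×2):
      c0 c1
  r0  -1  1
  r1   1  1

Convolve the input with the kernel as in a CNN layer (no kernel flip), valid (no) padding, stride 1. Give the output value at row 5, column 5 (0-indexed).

6

The receptive field on the input at this output position is [3 2 / 0 7]. Elementwise product with the kernel and sum: 3·-1 + 2·1 + 0·1 + 7·1.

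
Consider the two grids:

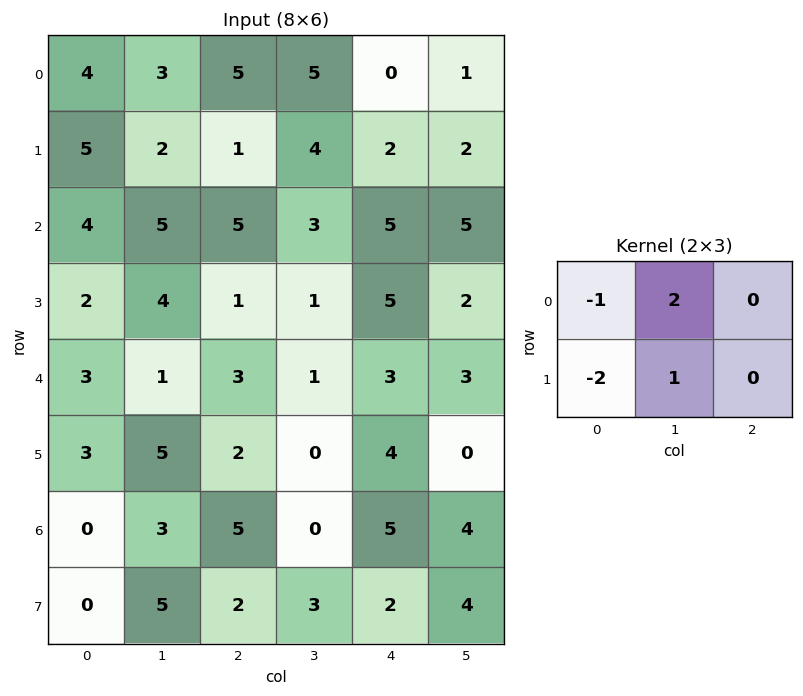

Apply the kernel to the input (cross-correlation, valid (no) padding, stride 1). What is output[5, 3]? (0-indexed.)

13

The receptive field on the input at this output position is [0 4 0 / 0 5 4]. Elementwise product with the kernel and sum: 0·-1 + 4·2 + 0·-2 + 5·1.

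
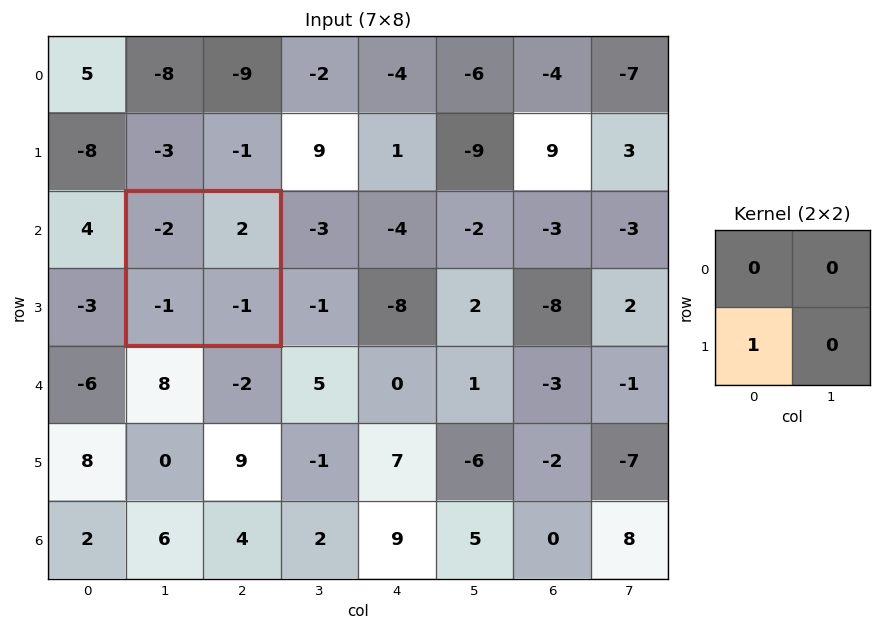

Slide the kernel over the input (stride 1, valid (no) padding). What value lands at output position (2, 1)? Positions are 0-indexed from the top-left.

The receptive field on the input at this output position is [-2 2 / -1 -1]. Elementwise product with the kernel and sum: -1·1.

-1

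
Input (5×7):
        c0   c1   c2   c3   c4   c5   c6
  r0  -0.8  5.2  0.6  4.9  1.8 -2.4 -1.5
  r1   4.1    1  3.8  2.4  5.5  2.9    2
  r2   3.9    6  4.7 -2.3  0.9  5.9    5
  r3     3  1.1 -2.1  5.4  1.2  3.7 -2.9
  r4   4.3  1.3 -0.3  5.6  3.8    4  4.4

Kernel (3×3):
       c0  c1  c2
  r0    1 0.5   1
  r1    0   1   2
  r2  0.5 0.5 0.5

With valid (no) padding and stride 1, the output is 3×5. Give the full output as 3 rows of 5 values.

Output[0,0]: The receptive field on the input at this output position is [-0.8 5.2 0.6 / 4.1 1 3.8 / 3.9 6 4.7]. Elementwise product with the kernel and sum: -0.8·1 + 5.2·0.5 + 0.6·1 + 1·1 + 3.8·2 + 3.9·0.5 + 6·0.5 + 4.7·0.5.

18.3 23.2 19.9 16.95 11.9
24.8 7.6 12.25 25.9 25.85
11.15 18.05 16.8 19.35 12.85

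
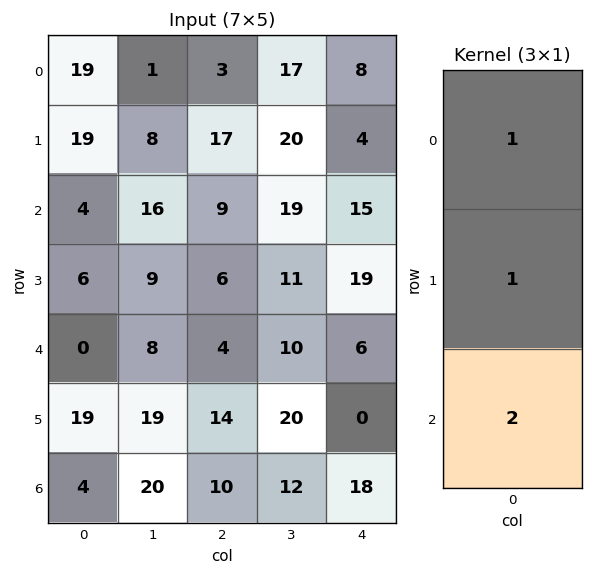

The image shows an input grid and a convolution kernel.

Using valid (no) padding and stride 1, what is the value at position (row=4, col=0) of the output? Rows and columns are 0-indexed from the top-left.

27

The receptive field on the input at this output position is [0 / 19 / 4]. Elementwise product with the kernel and sum: 0·1 + 19·1 + 4·2.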